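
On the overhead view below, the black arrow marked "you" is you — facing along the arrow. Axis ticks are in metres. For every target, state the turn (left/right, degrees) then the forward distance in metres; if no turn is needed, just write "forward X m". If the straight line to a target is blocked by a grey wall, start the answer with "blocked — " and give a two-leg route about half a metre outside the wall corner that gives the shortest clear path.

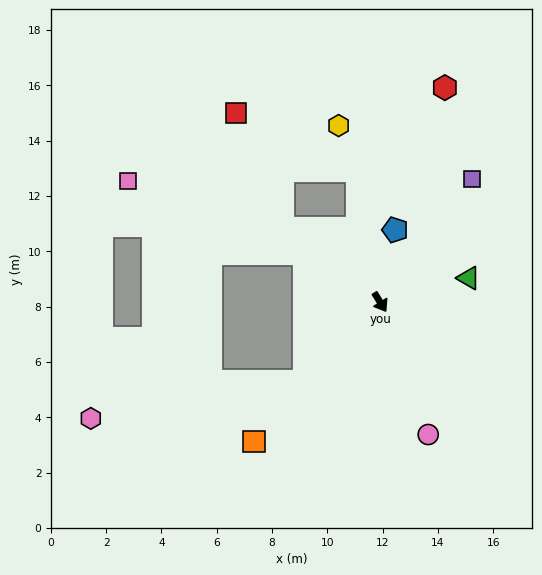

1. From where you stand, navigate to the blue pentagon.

turn left 136°, forward 2.7 m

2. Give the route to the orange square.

turn right 74°, forward 6.8 m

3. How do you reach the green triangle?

turn left 73°, forward 3.3 m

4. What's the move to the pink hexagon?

blocked — turn right 76°, forward 4.0 m, then turn right 36°, forward 7.8 m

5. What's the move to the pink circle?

turn right 12°, forward 5.1 m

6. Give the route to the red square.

blocked — turn right 159°, forward 4.4 m, then turn right 31°, forward 4.5 m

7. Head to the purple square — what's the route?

turn left 111°, forward 5.6 m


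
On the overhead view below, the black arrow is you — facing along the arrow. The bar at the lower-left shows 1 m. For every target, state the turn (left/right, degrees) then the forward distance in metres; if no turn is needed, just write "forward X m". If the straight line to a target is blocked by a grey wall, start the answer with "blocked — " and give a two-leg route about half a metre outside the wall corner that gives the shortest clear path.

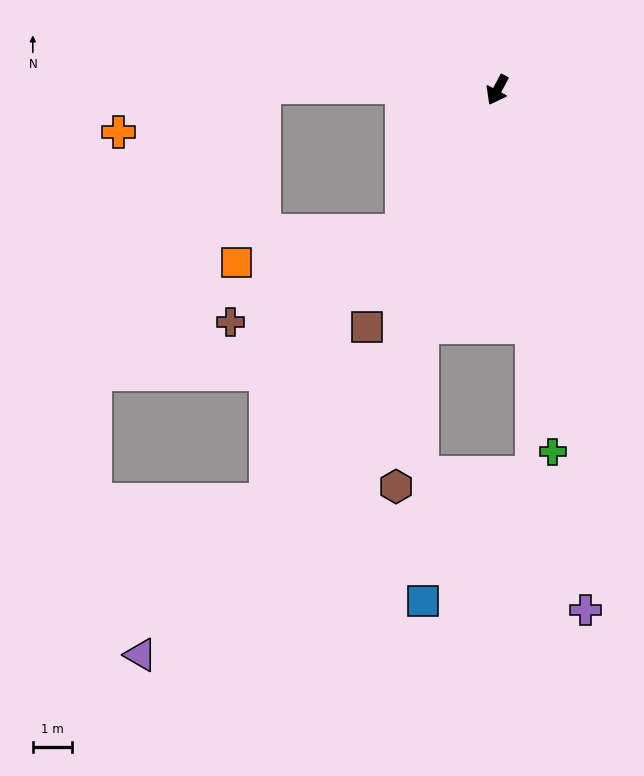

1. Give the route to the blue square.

blocked — turn left 11°, forward 6.4 m, then turn left 17°, forward 7.0 m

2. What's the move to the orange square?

blocked — turn right 6°, forward 4.4 m, then turn right 45°, forward 4.3 m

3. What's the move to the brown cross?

blocked — turn right 6°, forward 4.4 m, then turn right 28°, forward 5.0 m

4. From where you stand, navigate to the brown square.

forward 7.0 m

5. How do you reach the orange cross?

blocked — turn right 62°, forward 6.0 m, then turn left 17°, forward 3.9 m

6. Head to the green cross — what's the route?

turn left 37°, forward 9.4 m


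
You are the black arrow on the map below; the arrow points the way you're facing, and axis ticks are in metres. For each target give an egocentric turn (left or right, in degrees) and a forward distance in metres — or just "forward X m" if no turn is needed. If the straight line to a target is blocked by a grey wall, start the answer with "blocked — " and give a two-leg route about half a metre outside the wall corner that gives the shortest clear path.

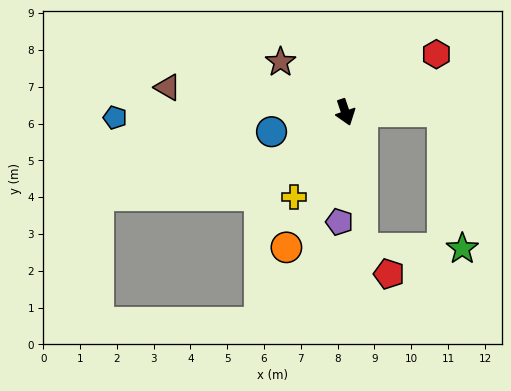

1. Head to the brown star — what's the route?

turn right 146°, forward 2.2 m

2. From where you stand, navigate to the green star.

blocked — turn left 72°, forward 2.6 m, then turn right 82°, forward 3.8 m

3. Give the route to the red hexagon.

turn left 104°, forward 2.9 m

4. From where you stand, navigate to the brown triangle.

turn right 117°, forward 4.9 m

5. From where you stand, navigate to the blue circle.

turn right 94°, forward 2.1 m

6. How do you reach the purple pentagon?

turn right 22°, forward 3.0 m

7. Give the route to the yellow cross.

turn right 50°, forward 2.7 m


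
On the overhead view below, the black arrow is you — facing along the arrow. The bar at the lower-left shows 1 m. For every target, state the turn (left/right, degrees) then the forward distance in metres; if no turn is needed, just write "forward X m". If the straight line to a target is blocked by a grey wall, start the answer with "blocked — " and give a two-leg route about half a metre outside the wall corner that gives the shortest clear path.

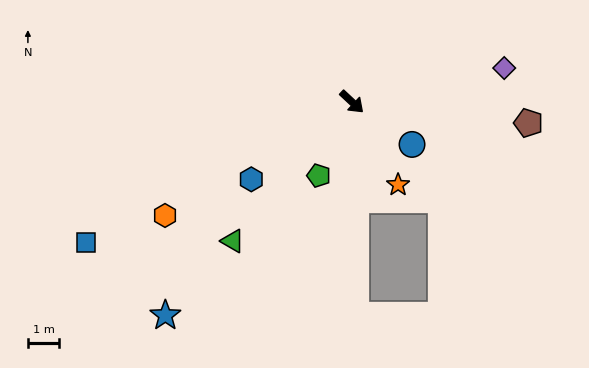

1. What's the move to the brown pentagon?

turn left 36°, forward 5.7 m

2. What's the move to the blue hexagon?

turn right 99°, forward 4.1 m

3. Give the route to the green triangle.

turn right 88°, forward 5.9 m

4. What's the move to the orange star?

turn right 18°, forward 3.0 m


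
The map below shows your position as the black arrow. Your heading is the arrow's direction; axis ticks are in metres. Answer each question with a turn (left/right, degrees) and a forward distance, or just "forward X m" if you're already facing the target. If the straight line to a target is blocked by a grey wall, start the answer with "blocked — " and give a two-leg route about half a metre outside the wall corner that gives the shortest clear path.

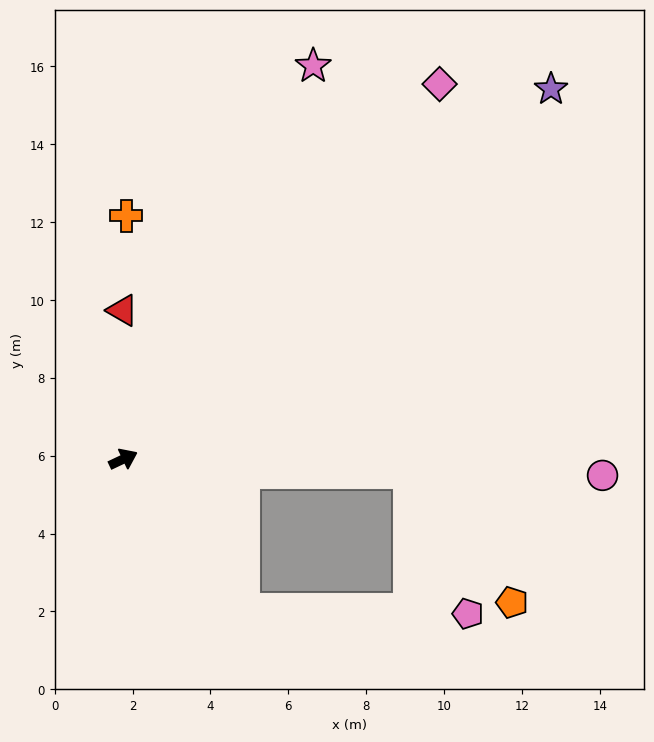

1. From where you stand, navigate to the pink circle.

turn right 27°, forward 12.3 m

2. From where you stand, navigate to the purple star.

turn left 16°, forward 14.5 m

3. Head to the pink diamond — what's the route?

turn left 25°, forward 12.6 m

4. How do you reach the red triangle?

turn left 65°, forward 3.8 m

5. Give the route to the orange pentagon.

blocked — turn right 28°, forward 7.4 m, then turn right 49°, forward 4.2 m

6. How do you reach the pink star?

turn left 39°, forward 11.2 m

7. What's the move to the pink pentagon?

blocked — turn right 77°, forward 4.9 m, then turn left 51°, forward 5.8 m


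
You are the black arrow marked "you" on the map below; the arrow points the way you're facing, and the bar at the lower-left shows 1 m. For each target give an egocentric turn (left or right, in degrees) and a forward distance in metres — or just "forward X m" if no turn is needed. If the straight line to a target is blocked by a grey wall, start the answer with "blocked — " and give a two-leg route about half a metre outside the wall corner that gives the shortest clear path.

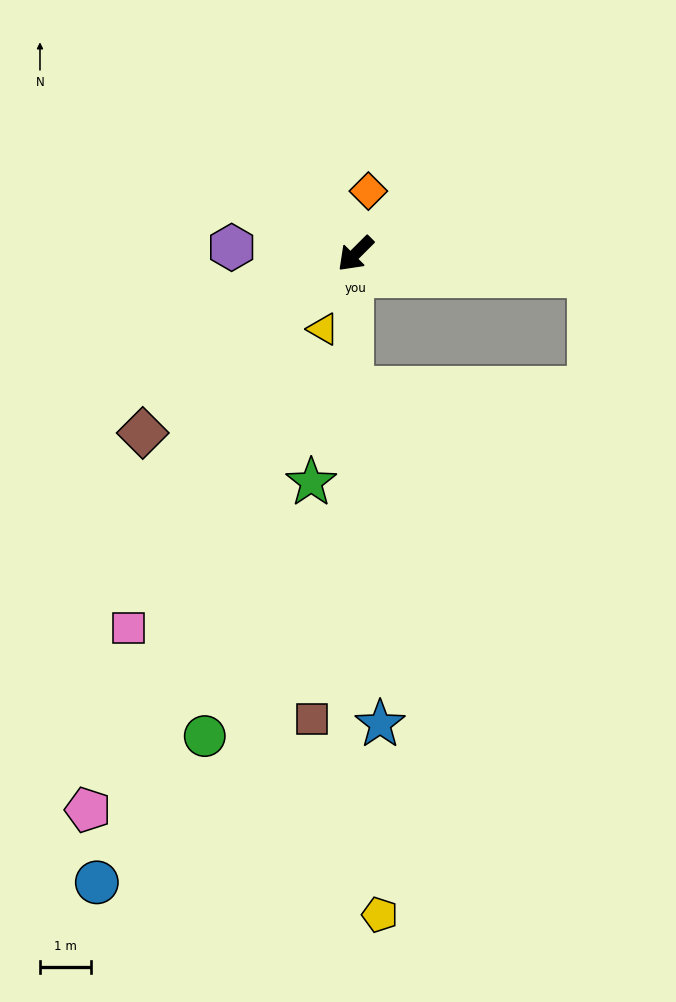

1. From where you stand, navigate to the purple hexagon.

turn right 48°, forward 2.4 m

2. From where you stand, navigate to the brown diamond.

turn right 5°, forward 5.5 m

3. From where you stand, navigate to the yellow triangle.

turn left 22°, forward 1.6 m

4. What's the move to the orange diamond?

turn right 146°, forward 1.3 m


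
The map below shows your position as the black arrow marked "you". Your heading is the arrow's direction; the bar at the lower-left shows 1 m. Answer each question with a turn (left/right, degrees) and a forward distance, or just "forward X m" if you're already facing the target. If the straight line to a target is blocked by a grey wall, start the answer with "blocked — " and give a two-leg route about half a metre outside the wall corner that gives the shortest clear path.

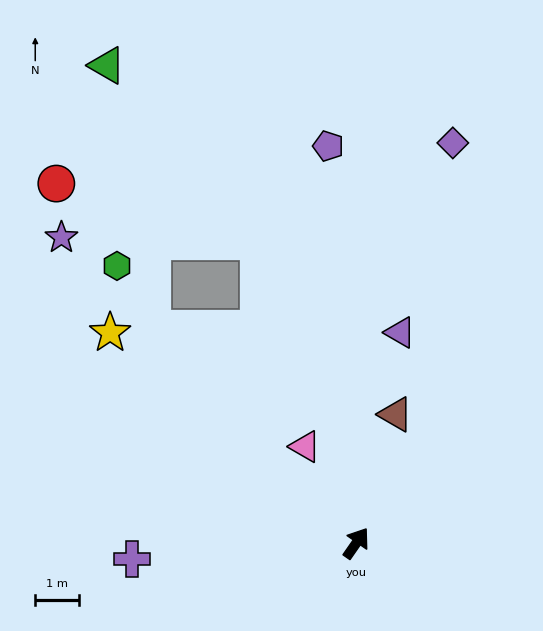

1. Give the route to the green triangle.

blocked — turn left 78°, forward 6.8 m, then turn right 33°, forward 6.2 m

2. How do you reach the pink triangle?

turn left 63°, forward 2.5 m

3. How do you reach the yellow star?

turn left 84°, forward 7.5 m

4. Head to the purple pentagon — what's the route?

turn left 39°, forward 9.2 m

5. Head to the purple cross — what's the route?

turn left 129°, forward 5.2 m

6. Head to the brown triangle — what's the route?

turn left 18°, forward 3.1 m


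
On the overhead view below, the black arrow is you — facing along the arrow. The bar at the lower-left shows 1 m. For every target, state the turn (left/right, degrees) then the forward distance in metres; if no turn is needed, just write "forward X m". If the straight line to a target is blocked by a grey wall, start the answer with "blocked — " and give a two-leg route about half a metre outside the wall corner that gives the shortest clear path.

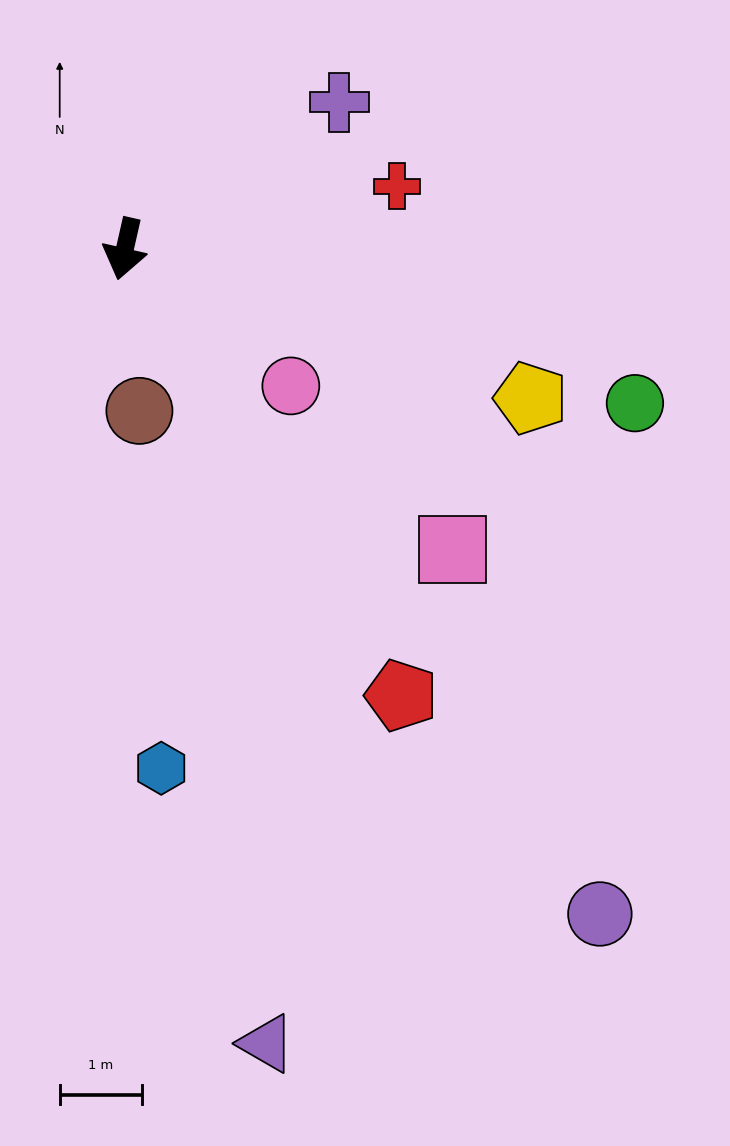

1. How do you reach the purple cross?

turn left 137°, forward 3.2 m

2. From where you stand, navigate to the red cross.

turn left 116°, forward 3.4 m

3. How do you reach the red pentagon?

turn left 45°, forward 6.4 m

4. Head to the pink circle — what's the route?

turn left 63°, forward 2.6 m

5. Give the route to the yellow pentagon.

turn left 83°, forward 5.3 m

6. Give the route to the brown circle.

turn left 18°, forward 2.0 m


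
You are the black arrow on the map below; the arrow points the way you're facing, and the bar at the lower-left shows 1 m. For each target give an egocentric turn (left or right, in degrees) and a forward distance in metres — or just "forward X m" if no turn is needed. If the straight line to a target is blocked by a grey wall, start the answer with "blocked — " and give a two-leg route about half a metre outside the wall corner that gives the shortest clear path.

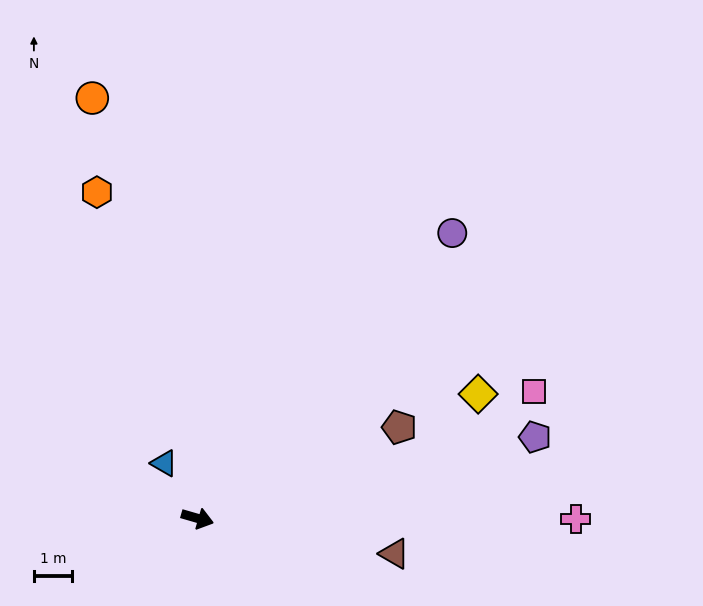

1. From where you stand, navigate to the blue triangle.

turn left 137°, forward 1.7 m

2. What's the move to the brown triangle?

turn left 6°, forward 5.2 m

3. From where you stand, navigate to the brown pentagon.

turn left 40°, forward 5.8 m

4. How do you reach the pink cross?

turn left 16°, forward 9.9 m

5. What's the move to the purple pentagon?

turn left 30°, forward 9.1 m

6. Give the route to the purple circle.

turn left 64°, forward 10.0 m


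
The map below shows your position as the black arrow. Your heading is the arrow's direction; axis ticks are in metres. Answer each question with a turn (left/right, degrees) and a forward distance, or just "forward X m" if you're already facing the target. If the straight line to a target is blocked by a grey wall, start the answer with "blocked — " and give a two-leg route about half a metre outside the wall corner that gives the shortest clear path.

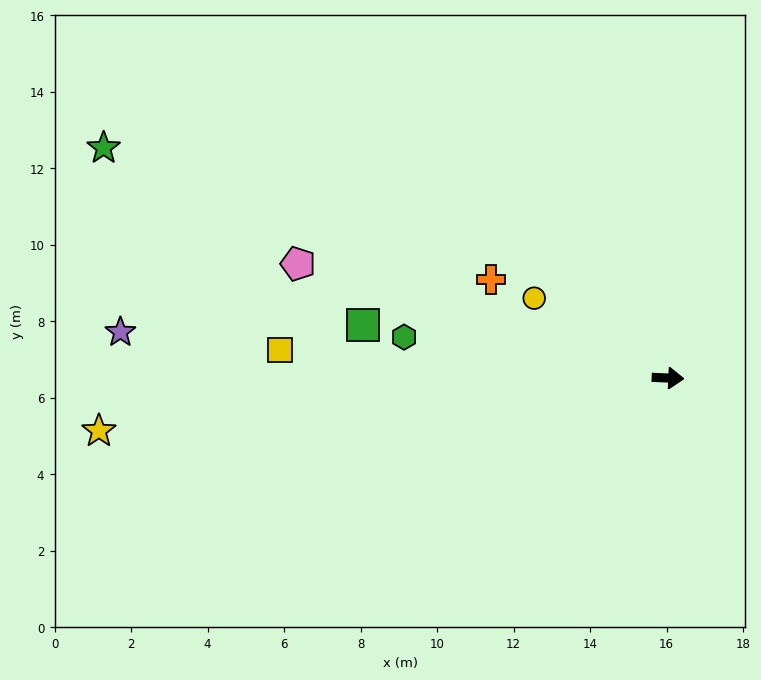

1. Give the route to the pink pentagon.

turn left 165°, forward 10.1 m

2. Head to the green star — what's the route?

turn left 160°, forward 15.9 m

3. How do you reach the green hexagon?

turn left 174°, forward 7.0 m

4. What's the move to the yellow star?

turn right 172°, forward 14.9 m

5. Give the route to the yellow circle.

turn left 152°, forward 4.1 m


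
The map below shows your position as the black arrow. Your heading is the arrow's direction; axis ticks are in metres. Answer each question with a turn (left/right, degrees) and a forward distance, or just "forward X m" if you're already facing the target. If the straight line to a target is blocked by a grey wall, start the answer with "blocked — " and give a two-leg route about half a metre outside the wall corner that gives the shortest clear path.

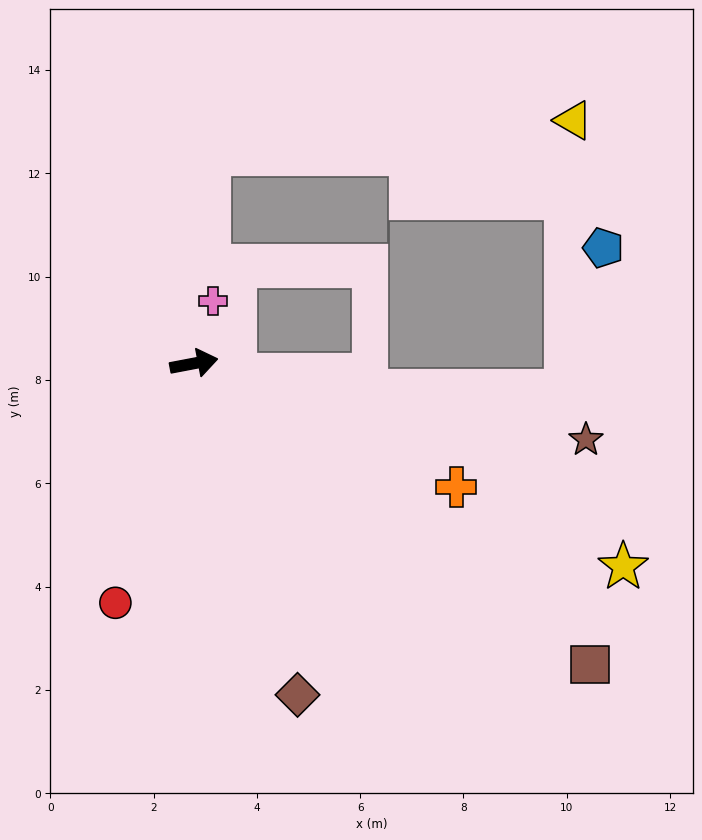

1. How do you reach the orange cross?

turn right 36°, forward 5.6 m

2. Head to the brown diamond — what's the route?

turn right 83°, forward 6.7 m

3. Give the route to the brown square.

turn right 48°, forward 9.6 m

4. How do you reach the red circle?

turn right 119°, forward 4.9 m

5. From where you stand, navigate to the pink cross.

turn left 62°, forward 1.3 m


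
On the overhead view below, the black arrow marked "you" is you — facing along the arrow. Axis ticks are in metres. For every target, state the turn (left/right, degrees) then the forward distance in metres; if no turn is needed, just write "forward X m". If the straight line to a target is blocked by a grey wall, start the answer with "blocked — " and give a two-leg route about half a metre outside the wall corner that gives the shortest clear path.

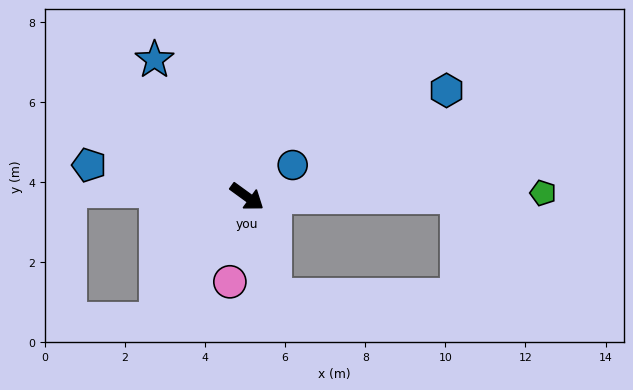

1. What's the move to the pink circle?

turn right 65°, forward 2.2 m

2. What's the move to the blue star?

turn left 160°, forward 4.1 m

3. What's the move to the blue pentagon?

turn right 155°, forward 4.0 m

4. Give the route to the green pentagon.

turn left 37°, forward 7.4 m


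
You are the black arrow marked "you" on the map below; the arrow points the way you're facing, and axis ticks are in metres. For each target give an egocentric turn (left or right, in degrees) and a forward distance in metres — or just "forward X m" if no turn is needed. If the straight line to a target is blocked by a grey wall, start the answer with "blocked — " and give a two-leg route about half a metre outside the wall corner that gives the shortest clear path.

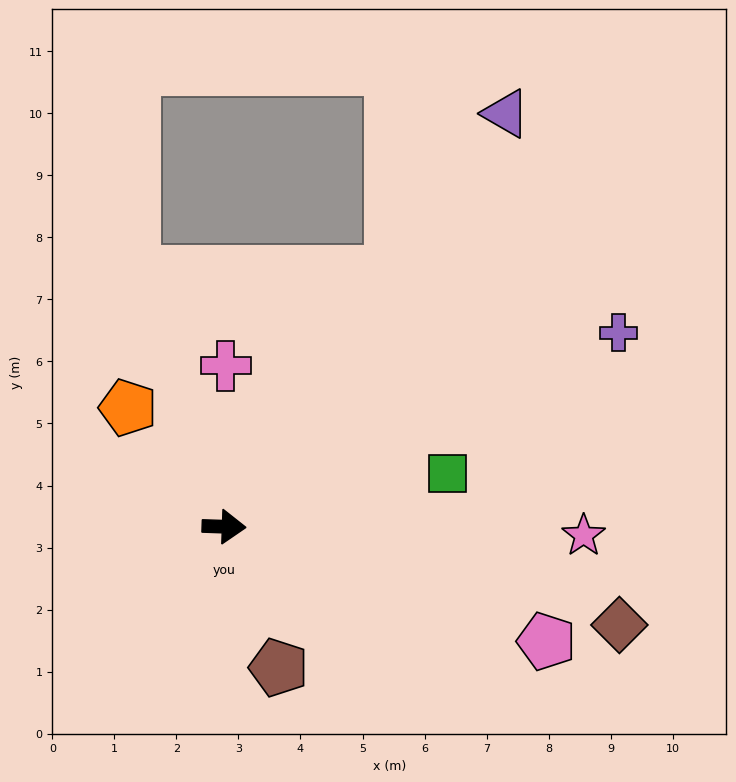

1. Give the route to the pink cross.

turn left 91°, forward 2.6 m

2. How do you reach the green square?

turn left 15°, forward 3.7 m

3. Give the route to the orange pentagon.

turn left 131°, forward 2.5 m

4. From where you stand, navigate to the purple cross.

turn left 28°, forward 7.1 m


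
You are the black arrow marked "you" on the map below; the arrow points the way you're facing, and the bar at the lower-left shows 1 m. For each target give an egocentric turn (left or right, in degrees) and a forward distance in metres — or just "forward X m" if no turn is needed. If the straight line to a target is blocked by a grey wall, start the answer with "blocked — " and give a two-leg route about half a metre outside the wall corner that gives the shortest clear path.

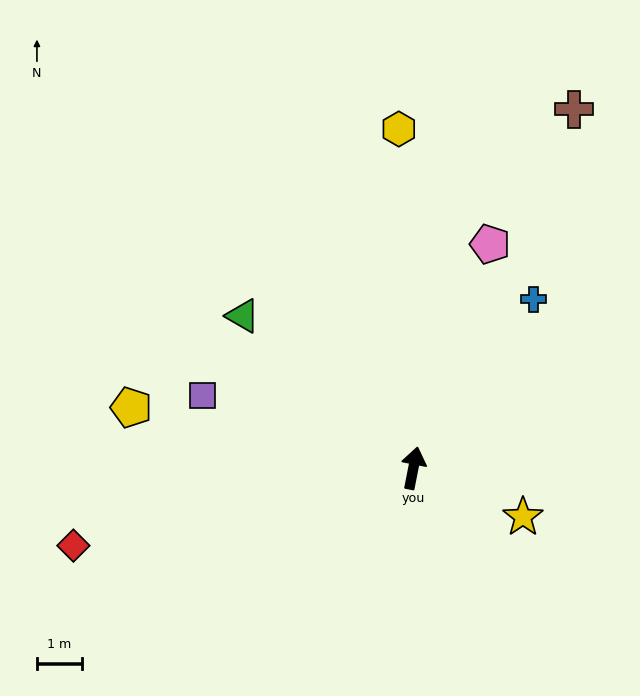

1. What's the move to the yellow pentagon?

turn left 89°, forward 6.5 m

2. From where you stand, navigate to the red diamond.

turn left 114°, forward 7.8 m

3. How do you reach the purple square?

turn left 82°, forward 5.0 m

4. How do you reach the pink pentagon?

turn right 8°, forward 5.3 m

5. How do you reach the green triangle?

turn left 59°, forward 5.1 m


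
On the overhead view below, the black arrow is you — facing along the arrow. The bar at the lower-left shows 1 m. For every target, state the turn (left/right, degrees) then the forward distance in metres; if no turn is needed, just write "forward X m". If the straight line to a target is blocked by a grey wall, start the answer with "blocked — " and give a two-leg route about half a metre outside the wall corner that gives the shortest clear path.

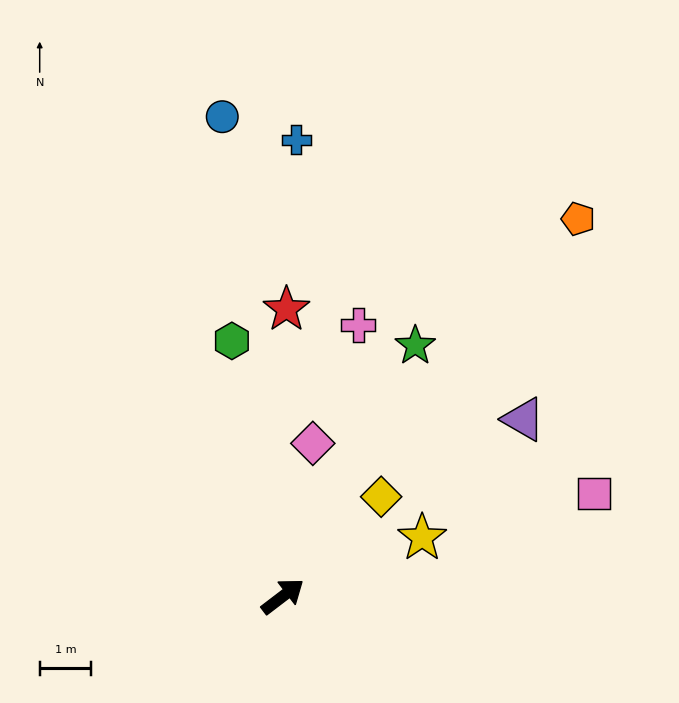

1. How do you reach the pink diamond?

turn left 42°, forward 3.0 m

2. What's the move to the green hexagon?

turn left 64°, forward 5.1 m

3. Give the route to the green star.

turn left 25°, forward 5.5 m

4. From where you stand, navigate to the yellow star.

turn right 15°, forward 3.0 m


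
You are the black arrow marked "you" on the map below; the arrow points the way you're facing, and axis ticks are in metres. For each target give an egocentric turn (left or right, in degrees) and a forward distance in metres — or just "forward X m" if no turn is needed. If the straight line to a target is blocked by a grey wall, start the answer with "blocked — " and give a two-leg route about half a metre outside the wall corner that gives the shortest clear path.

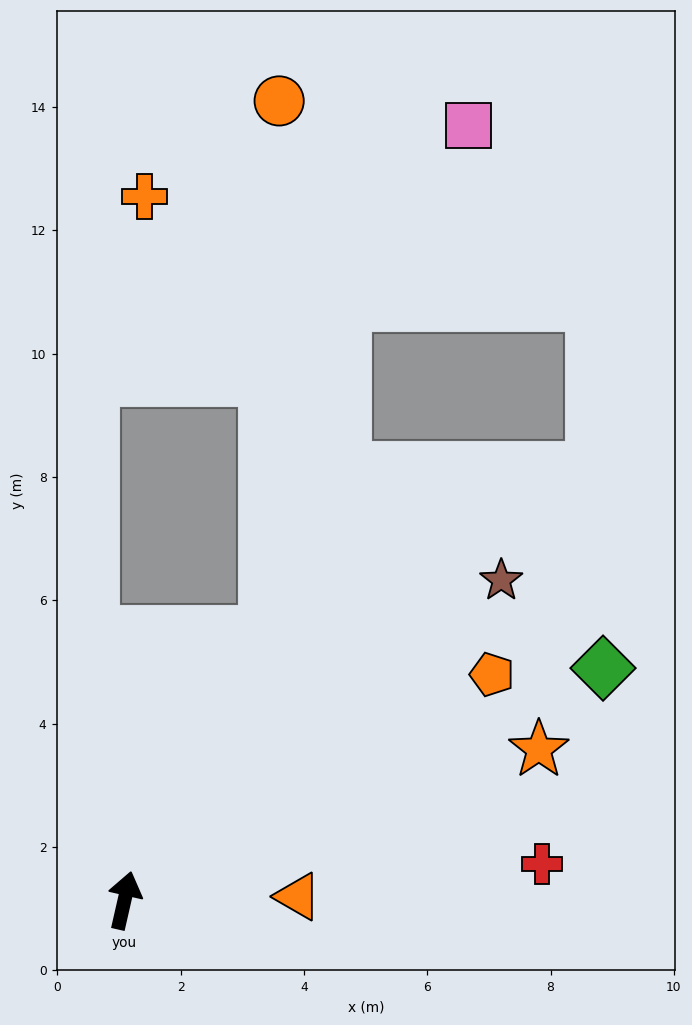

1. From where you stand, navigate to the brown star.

turn right 37°, forward 8.0 m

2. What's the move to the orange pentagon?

turn right 46°, forward 7.0 m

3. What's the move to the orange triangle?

turn right 76°, forward 2.8 m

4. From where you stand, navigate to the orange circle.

blocked — turn right 15°, forward 4.9 m, then turn left 26°, forward 8.6 m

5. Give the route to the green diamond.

turn right 51°, forward 8.6 m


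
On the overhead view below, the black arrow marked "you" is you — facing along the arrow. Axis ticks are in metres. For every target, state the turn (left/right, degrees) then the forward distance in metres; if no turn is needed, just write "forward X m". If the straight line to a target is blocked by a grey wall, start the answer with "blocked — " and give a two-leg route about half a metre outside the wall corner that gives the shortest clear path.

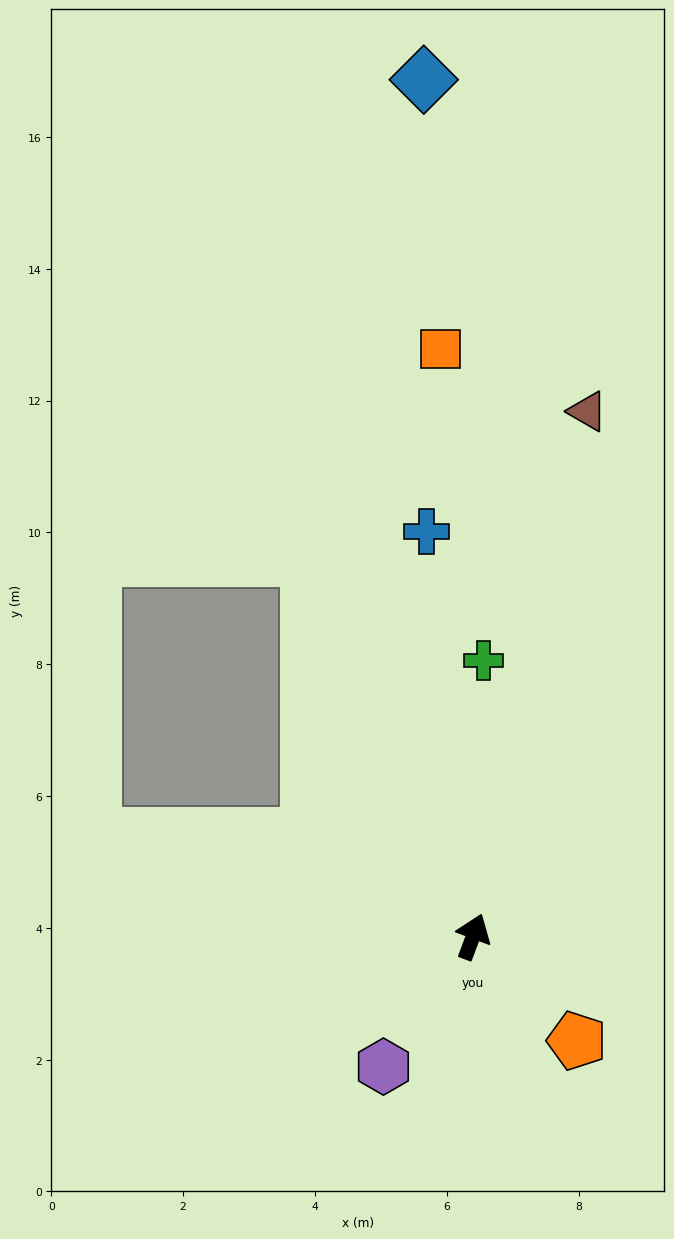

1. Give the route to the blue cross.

turn left 27°, forward 6.2 m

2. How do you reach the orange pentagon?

turn right 115°, forward 2.2 m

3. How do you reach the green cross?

turn left 18°, forward 4.2 m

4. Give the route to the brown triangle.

turn left 8°, forward 8.2 m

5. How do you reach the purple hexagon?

turn left 166°, forward 2.4 m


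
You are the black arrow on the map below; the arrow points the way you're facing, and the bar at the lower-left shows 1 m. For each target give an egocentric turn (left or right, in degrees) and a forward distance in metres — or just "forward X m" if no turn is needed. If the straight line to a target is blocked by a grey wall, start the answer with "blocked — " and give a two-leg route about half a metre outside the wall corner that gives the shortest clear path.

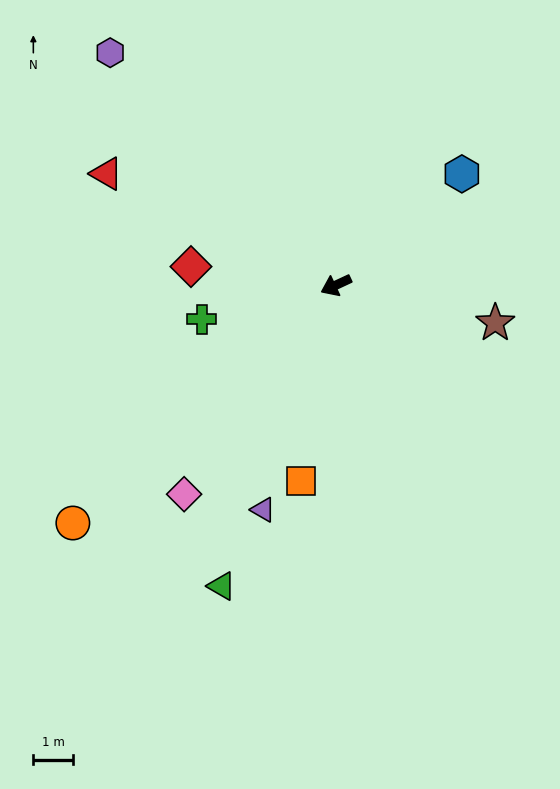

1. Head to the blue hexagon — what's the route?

turn right 164°, forward 4.2 m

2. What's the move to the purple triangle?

turn left 47°, forward 6.0 m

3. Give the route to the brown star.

turn left 142°, forward 4.1 m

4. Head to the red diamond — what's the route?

turn right 32°, forward 3.7 m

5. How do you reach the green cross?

turn right 11°, forward 3.5 m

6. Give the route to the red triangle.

turn right 51°, forward 6.4 m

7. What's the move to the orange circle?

turn left 17°, forward 8.9 m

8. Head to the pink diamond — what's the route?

turn left 29°, forward 6.5 m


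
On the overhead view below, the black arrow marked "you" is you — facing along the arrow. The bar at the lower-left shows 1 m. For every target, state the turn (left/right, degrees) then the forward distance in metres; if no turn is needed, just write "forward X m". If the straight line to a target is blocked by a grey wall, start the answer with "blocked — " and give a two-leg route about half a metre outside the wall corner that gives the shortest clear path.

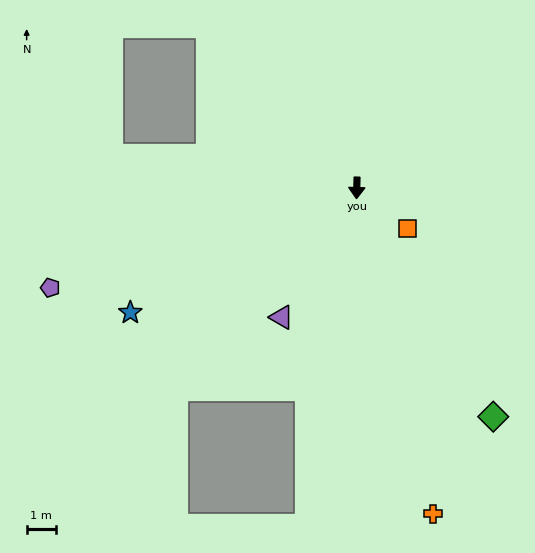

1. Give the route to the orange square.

turn left 53°, forward 2.2 m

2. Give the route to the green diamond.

turn left 32°, forward 9.1 m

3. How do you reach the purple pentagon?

turn right 71°, forward 11.0 m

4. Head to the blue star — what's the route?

turn right 60°, forward 8.8 m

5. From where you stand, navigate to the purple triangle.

turn right 29°, forward 5.1 m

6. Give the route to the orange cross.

turn left 15°, forward 11.4 m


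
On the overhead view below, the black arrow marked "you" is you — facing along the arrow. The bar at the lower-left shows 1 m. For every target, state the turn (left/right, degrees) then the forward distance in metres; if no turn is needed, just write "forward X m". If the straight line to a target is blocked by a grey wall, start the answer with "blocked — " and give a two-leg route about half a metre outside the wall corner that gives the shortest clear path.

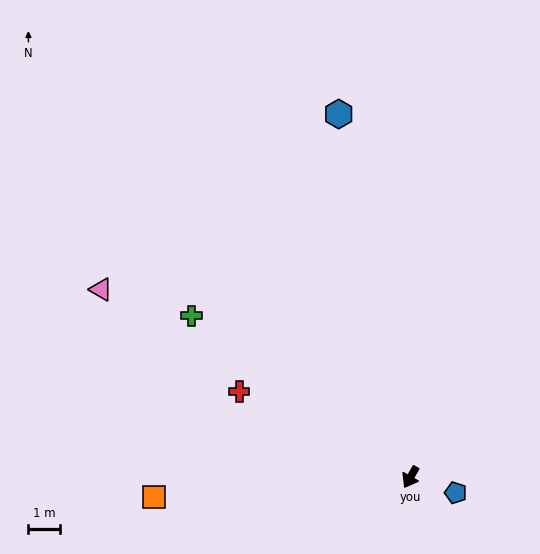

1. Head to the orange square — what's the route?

turn right 56°, forward 8.1 m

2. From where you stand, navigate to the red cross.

turn right 87°, forward 6.0 m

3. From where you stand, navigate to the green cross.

turn right 97°, forward 8.6 m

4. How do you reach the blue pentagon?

turn left 101°, forward 1.5 m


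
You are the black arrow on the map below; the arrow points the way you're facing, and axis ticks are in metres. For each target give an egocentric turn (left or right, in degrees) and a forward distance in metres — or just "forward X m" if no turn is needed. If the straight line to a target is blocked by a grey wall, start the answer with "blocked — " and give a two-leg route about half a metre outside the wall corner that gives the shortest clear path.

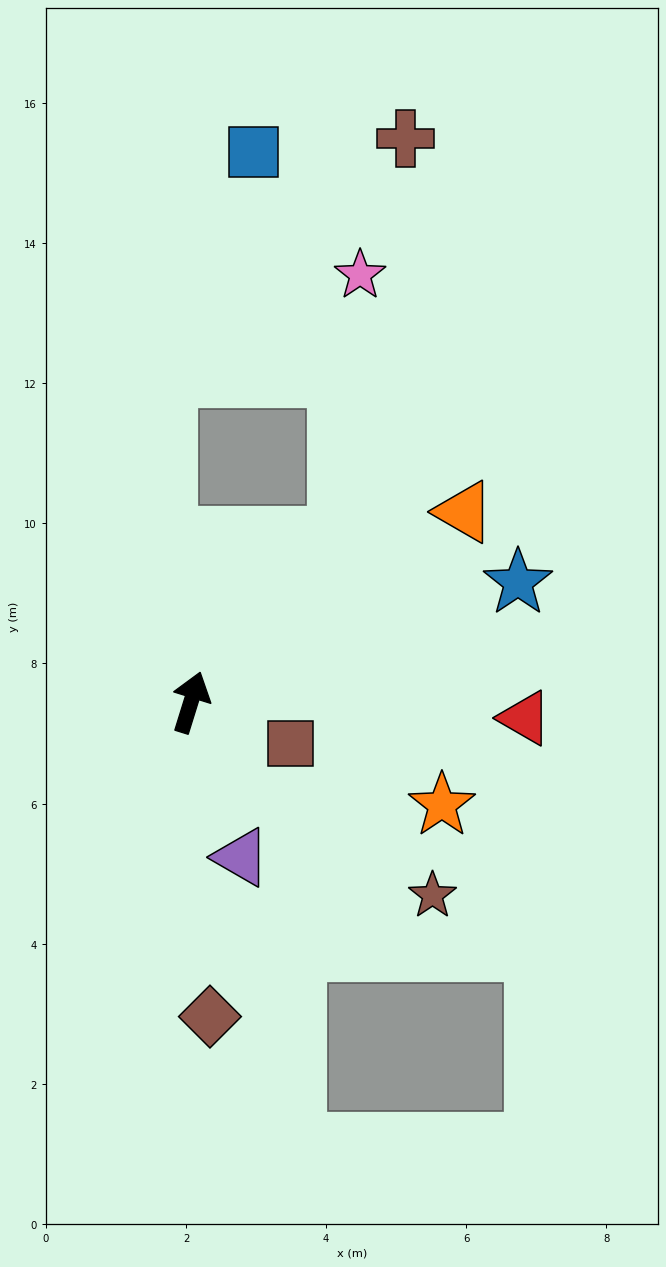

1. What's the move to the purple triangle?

turn right 145°, forward 2.3 m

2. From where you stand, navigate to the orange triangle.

turn right 38°, forward 4.8 m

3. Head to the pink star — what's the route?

blocked — turn right 24°, forward 3.2 m, then turn left 36°, forward 3.7 m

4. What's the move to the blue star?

turn right 53°, forward 5.0 m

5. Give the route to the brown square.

turn right 95°, forward 1.5 m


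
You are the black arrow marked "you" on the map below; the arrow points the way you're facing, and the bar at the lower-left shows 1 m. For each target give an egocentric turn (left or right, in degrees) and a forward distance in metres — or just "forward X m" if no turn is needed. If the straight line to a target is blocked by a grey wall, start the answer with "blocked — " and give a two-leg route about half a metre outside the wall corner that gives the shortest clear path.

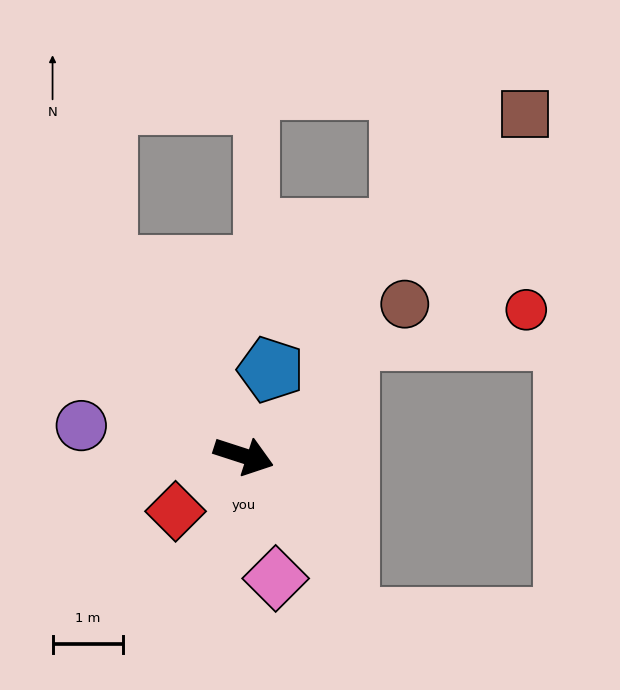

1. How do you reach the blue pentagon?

turn left 90°, forward 1.3 m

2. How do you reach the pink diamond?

turn right 57°, forward 1.8 m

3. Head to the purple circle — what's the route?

turn right 173°, forward 2.4 m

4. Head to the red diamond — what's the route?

turn right 123°, forward 1.3 m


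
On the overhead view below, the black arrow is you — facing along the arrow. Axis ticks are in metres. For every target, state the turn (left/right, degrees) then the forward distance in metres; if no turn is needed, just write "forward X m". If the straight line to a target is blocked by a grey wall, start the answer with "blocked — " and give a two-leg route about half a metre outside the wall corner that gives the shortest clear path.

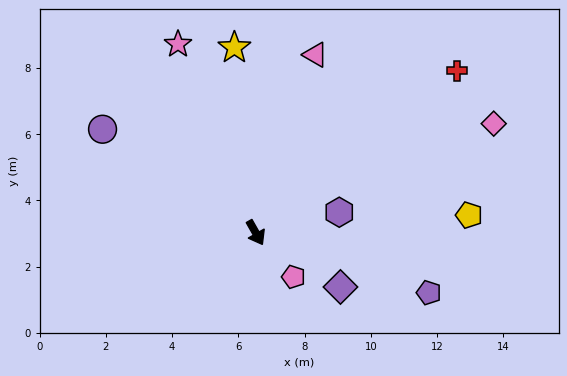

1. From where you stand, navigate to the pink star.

turn left 173°, forward 6.2 m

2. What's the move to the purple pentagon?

turn left 41°, forward 5.5 m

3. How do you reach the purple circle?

turn right 154°, forward 5.6 m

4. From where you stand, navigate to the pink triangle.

turn left 132°, forward 5.7 m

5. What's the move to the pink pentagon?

turn left 11°, forward 1.8 m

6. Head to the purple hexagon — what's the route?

turn left 74°, forward 2.6 m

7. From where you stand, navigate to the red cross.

turn left 99°, forward 7.8 m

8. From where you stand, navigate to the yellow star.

turn left 157°, forward 5.6 m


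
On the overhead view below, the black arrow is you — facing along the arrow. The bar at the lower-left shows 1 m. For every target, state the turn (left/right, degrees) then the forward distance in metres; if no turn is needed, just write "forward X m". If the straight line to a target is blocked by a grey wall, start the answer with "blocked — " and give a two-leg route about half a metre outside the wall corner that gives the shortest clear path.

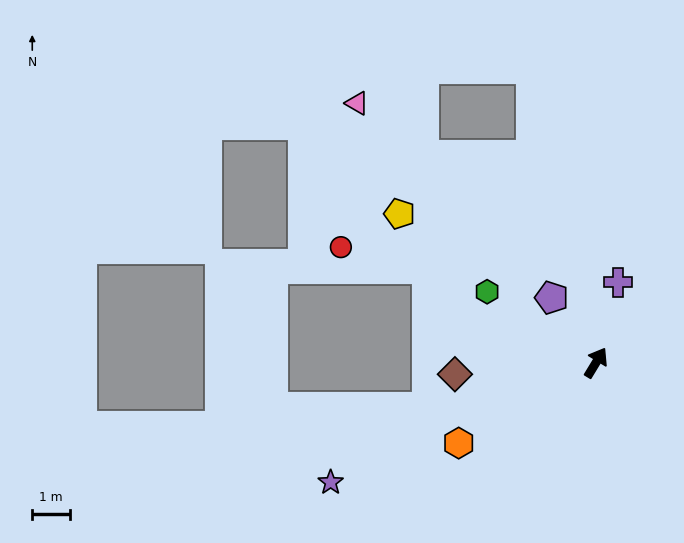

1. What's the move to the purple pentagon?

turn left 66°, forward 2.1 m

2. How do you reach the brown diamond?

turn left 126°, forward 3.8 m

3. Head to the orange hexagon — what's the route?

turn left 152°, forward 4.3 m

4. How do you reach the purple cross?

turn left 16°, forward 2.2 m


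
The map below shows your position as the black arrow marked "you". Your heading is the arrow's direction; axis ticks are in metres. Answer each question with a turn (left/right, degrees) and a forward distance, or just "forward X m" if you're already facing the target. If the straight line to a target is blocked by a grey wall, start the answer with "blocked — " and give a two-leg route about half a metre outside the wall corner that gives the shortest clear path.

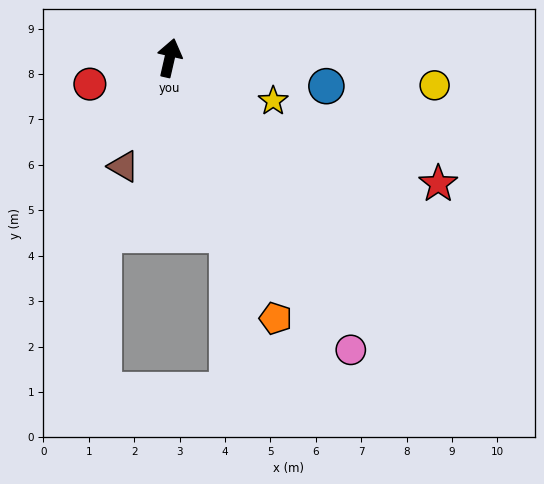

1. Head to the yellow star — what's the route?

turn right 100°, forward 2.5 m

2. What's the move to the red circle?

turn left 121°, forward 1.8 m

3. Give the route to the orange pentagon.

turn right 145°, forward 6.2 m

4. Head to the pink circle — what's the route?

turn right 135°, forward 7.6 m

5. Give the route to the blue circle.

turn right 87°, forward 3.5 m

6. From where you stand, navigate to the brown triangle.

turn left 170°, forward 2.6 m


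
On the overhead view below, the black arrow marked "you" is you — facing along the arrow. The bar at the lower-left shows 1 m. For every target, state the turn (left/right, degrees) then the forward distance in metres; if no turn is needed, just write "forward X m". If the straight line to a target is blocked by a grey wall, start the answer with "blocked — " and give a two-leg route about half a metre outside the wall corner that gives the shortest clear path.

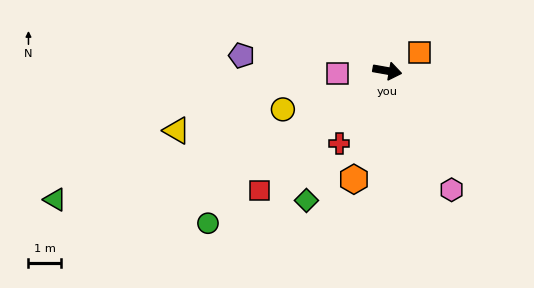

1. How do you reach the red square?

turn right 127°, forward 5.4 m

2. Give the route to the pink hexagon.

turn right 52°, forward 4.2 m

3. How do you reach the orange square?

turn left 40°, forward 1.2 m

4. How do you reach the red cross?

turn right 113°, forward 2.7 m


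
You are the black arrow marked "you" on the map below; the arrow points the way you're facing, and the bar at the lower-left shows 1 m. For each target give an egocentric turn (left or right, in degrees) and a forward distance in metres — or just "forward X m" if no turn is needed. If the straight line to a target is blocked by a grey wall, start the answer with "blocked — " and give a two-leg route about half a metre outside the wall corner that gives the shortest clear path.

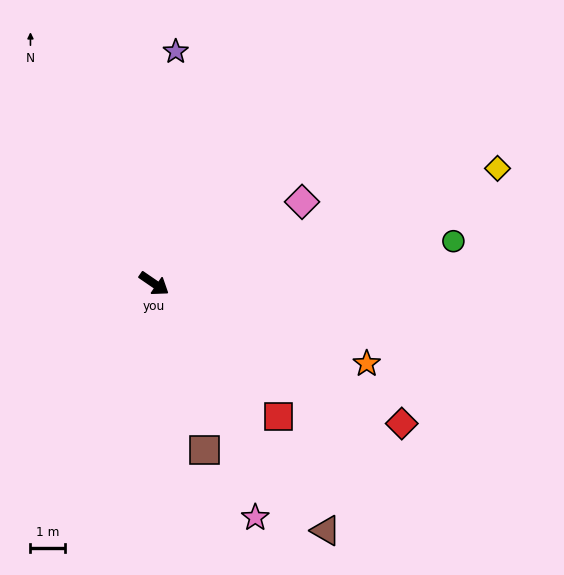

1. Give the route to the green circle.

turn left 42°, forward 8.7 m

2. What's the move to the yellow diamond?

turn left 53°, forward 10.5 m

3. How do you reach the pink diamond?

turn left 63°, forward 4.9 m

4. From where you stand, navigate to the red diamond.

turn left 5°, forward 8.2 m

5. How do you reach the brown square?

turn right 39°, forward 5.0 m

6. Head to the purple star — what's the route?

turn left 119°, forward 6.7 m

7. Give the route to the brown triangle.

turn right 21°, forward 8.7 m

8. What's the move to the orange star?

turn left 14°, forward 6.6 m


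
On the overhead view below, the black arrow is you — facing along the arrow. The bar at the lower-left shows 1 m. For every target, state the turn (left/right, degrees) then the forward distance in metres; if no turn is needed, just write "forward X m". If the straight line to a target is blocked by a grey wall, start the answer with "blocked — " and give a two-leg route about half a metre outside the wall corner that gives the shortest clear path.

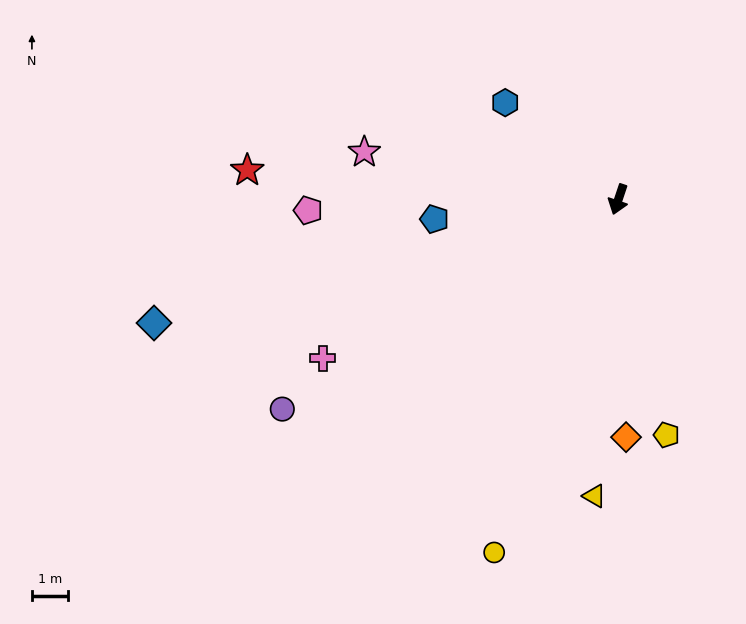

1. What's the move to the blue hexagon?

turn right 112°, forward 4.1 m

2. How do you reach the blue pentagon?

turn right 65°, forward 5.1 m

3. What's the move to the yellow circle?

forward 10.3 m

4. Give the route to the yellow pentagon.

turn left 30°, forward 6.6 m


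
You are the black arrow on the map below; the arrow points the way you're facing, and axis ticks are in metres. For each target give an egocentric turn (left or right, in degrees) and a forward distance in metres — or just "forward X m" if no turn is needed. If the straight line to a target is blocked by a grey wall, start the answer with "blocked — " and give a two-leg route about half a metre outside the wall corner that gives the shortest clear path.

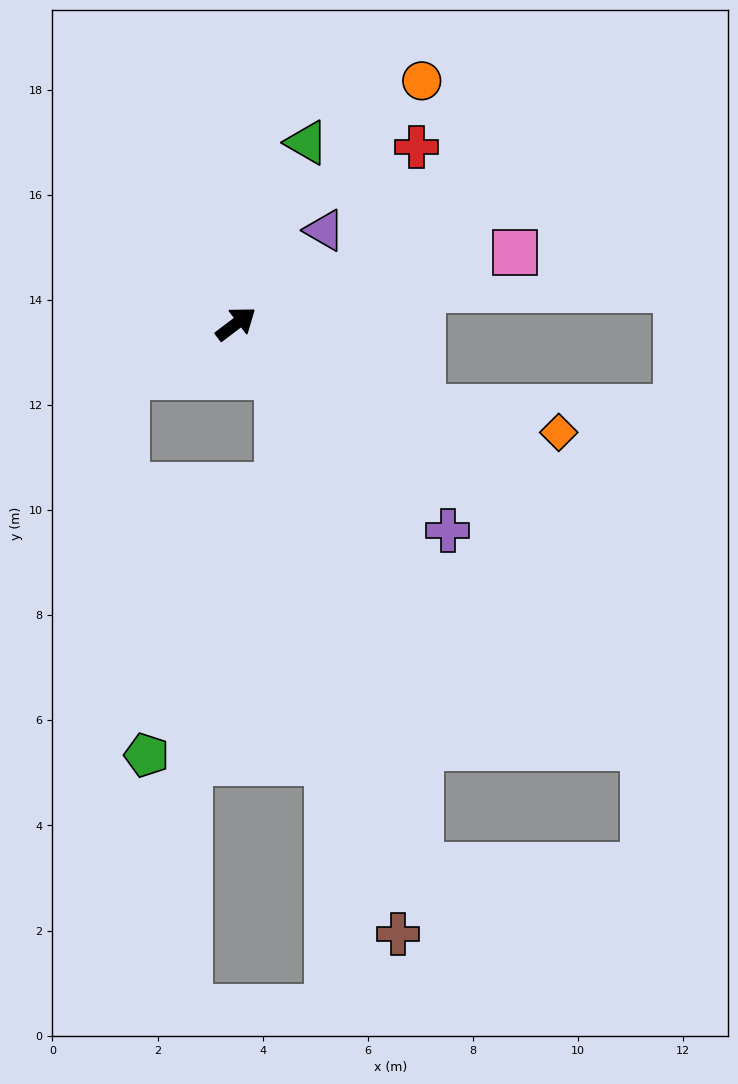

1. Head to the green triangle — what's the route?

turn left 31°, forward 3.7 m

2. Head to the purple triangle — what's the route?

turn left 9°, forward 2.4 m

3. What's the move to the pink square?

turn right 23°, forward 5.5 m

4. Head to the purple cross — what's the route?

turn right 81°, forward 5.6 m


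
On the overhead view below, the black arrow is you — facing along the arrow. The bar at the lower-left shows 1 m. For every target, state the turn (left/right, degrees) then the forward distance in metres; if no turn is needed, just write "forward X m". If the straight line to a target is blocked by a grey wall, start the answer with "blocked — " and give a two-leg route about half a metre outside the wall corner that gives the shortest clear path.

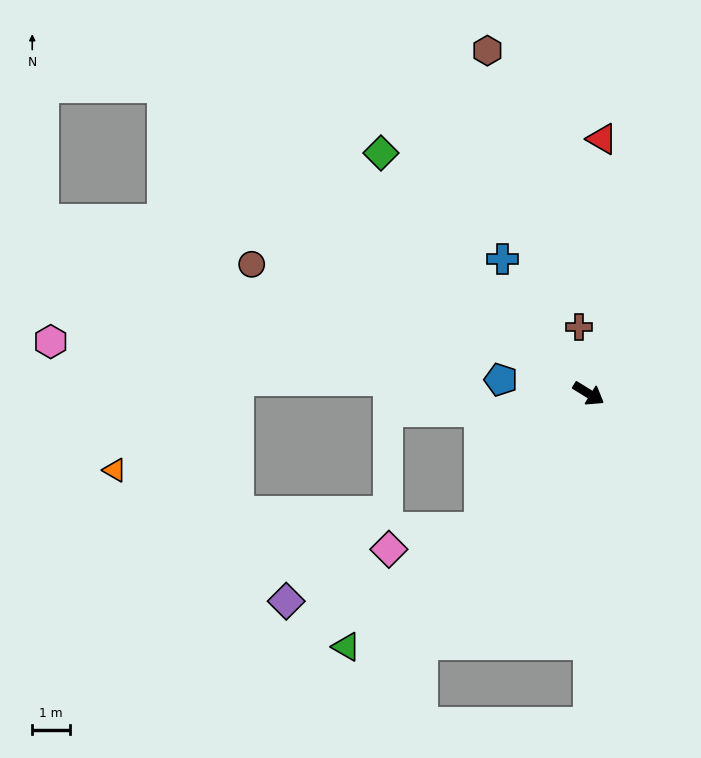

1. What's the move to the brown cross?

turn left 130°, forward 1.8 m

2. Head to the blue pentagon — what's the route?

turn right 157°, forward 2.4 m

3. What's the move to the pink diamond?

blocked — turn right 97°, forward 4.6 m, then turn right 38°, forward 2.5 m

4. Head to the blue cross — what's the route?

turn left 154°, forward 4.3 m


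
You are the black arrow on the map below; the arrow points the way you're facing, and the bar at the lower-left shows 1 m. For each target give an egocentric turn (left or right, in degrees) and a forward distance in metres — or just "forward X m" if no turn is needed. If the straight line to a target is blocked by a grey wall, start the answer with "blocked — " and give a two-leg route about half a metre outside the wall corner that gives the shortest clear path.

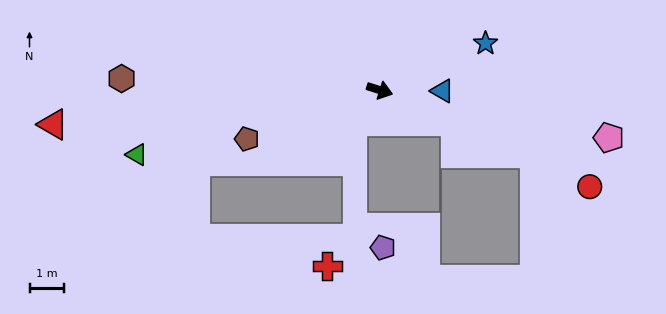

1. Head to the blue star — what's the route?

turn left 41°, forward 3.4 m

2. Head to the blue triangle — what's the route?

turn left 17°, forward 1.8 m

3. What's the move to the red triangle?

turn right 156°, forward 9.6 m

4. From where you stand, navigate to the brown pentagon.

turn right 142°, forward 4.1 m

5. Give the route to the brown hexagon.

turn right 165°, forward 7.5 m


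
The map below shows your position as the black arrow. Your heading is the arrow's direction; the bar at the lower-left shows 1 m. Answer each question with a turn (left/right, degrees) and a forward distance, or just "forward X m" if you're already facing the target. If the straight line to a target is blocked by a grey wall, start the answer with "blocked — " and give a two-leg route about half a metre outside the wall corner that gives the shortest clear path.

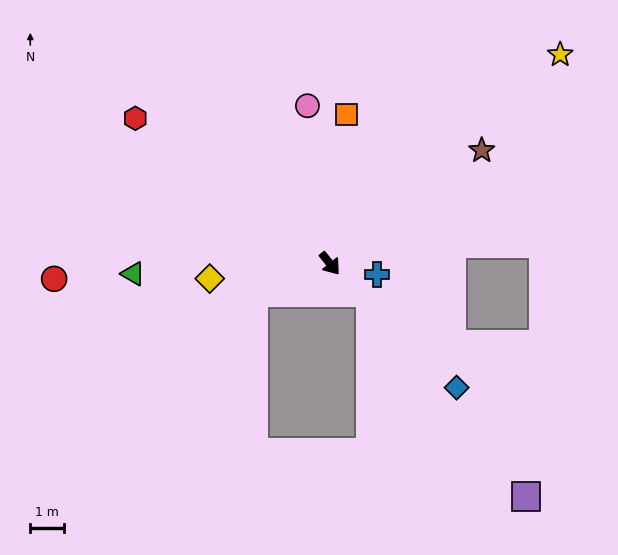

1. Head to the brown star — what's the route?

turn left 88°, forward 5.6 m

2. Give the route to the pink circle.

turn left 149°, forward 4.7 m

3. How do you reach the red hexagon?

turn right 166°, forward 7.1 m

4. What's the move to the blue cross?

turn left 38°, forward 1.4 m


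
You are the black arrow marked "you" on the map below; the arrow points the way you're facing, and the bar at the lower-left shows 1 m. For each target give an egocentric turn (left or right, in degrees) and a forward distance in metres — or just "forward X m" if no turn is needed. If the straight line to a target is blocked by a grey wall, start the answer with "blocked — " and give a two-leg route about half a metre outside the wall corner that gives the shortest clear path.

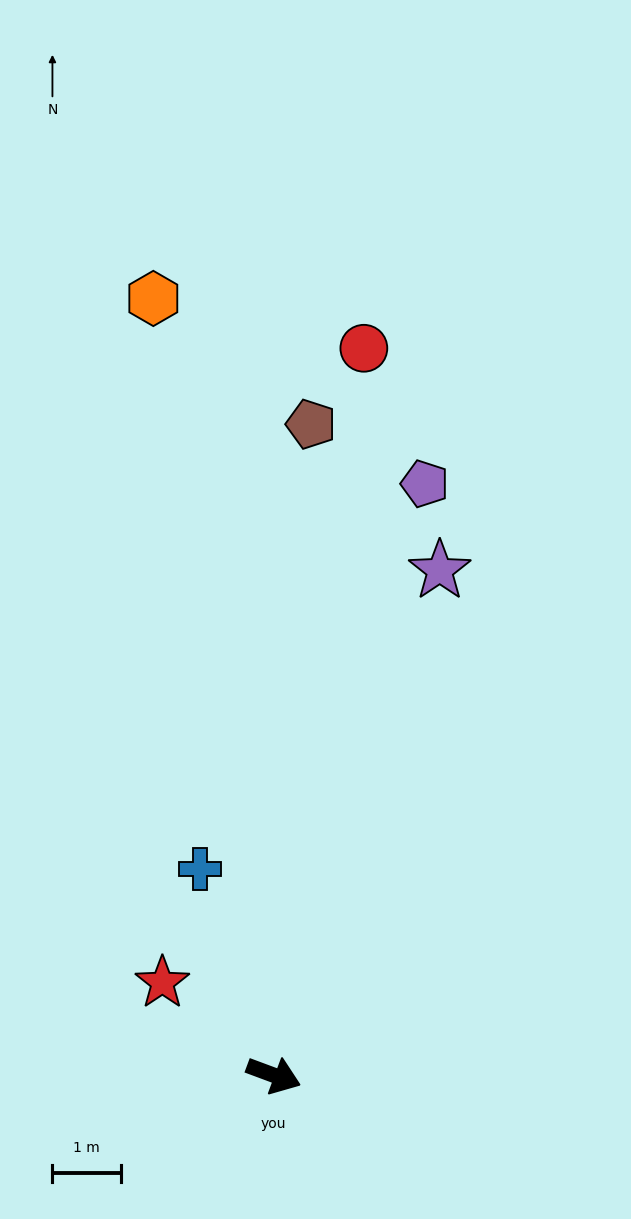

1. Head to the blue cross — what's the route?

turn left 130°, forward 3.2 m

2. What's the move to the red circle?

turn left 103°, forward 10.6 m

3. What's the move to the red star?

turn left 161°, forward 2.1 m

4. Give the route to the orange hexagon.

turn left 119°, forward 11.4 m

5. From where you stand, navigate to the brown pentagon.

turn left 107°, forward 9.5 m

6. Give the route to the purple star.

turn left 92°, forward 7.7 m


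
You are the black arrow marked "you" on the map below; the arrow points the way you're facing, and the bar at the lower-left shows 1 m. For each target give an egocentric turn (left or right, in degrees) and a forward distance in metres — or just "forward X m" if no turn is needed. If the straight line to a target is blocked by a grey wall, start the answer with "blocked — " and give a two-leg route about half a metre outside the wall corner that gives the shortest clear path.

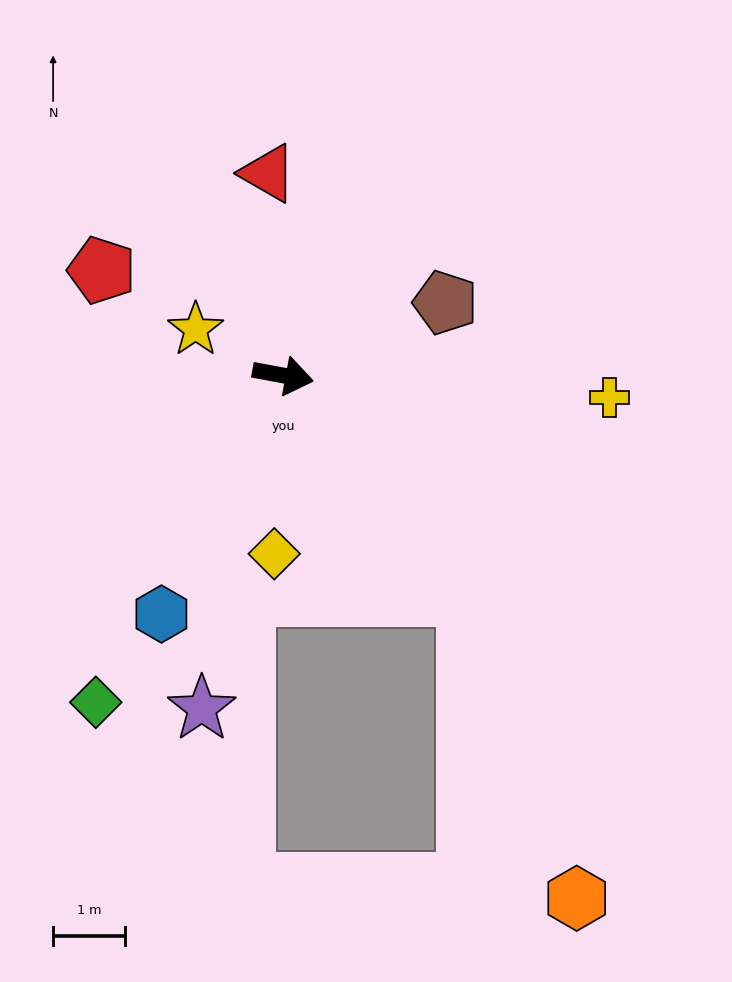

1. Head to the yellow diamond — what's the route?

turn right 82°, forward 2.5 m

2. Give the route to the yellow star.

turn left 163°, forward 1.4 m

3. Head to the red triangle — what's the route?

turn left 105°, forward 2.8 m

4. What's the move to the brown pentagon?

turn left 35°, forward 2.5 m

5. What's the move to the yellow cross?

turn left 7°, forward 4.6 m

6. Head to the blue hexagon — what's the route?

turn right 106°, forward 3.7 m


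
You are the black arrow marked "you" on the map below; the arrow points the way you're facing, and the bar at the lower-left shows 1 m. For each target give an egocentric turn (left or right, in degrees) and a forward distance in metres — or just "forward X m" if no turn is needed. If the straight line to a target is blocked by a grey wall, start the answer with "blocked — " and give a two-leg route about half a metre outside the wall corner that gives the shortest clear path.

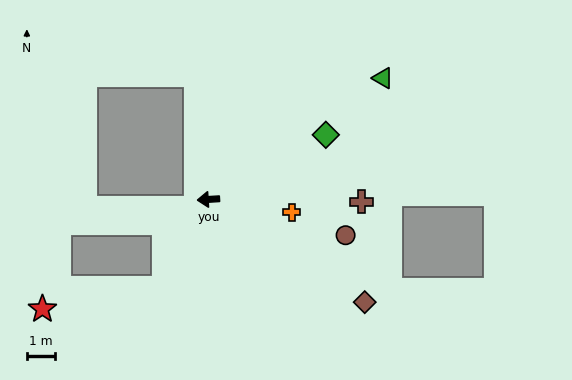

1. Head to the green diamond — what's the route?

turn right 155°, forward 4.7 m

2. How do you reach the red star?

blocked — turn left 60°, forward 3.5 m, then turn right 54°, forward 4.3 m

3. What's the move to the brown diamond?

turn left 143°, forward 6.6 m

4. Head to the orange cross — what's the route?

turn left 168°, forward 3.0 m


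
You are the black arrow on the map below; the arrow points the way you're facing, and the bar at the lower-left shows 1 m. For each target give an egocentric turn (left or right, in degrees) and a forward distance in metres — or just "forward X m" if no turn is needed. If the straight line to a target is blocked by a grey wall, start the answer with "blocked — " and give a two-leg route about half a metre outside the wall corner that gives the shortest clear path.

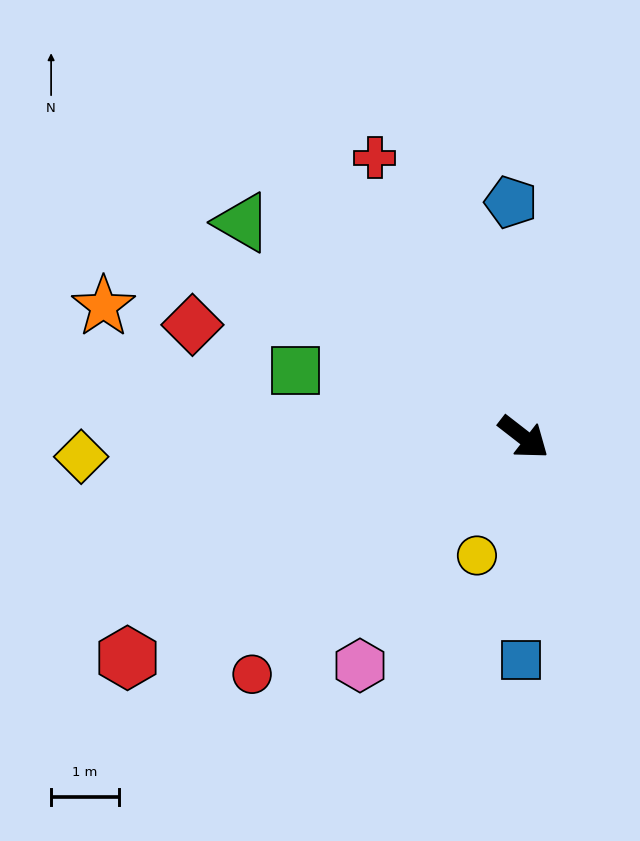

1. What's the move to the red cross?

turn left 156°, forward 4.7 m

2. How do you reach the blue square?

turn right 53°, forward 3.3 m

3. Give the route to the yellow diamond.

turn right 140°, forward 6.5 m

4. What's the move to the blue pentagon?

turn left 131°, forward 3.5 m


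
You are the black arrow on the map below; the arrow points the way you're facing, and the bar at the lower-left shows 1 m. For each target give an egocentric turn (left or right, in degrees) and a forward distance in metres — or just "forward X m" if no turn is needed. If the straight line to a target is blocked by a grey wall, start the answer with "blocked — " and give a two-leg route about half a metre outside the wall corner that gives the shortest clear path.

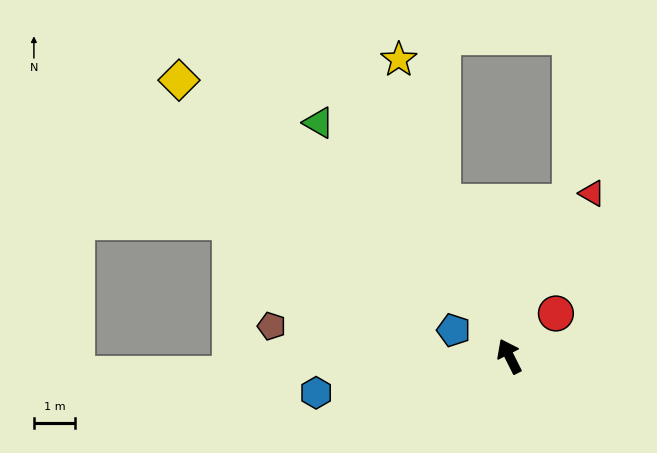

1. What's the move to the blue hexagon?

turn left 74°, forward 4.7 m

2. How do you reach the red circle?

turn right 74°, forward 1.5 m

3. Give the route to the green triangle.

turn left 13°, forward 7.3 m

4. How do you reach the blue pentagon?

turn left 38°, forward 1.5 m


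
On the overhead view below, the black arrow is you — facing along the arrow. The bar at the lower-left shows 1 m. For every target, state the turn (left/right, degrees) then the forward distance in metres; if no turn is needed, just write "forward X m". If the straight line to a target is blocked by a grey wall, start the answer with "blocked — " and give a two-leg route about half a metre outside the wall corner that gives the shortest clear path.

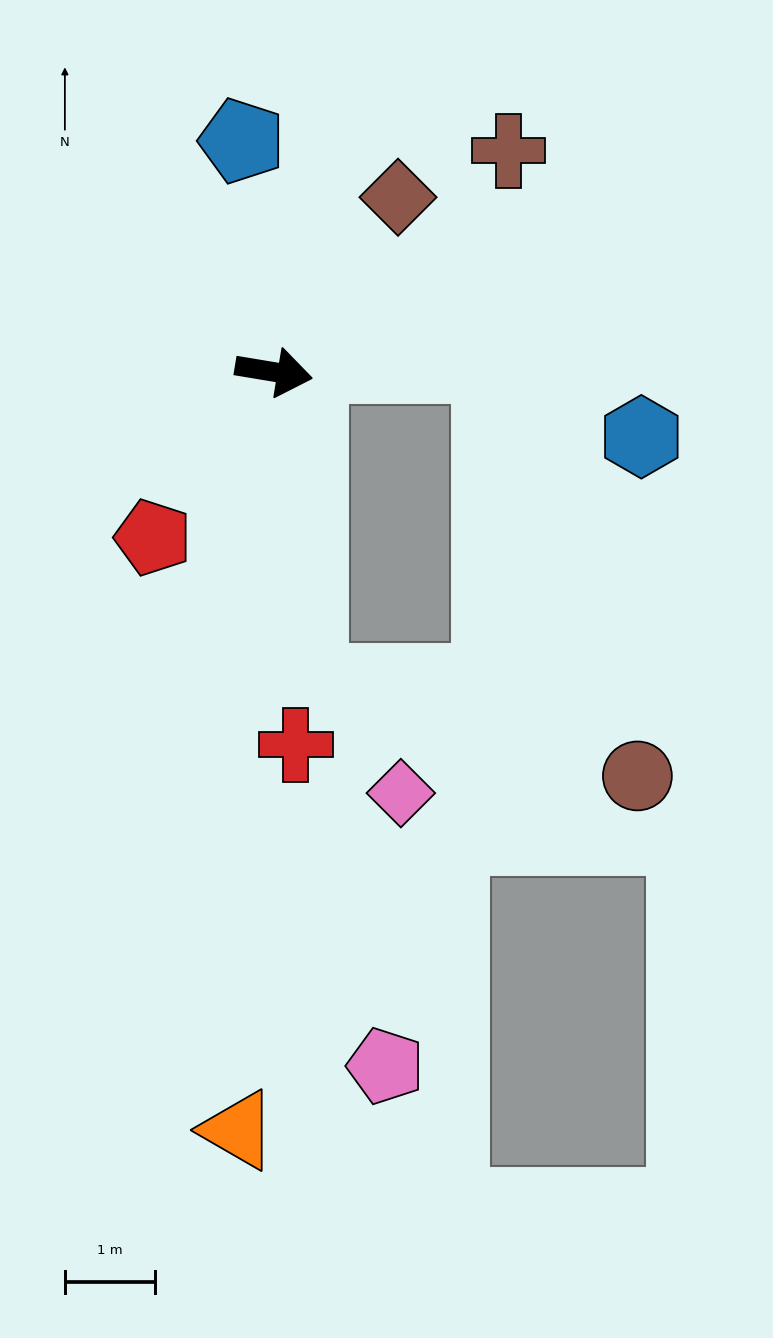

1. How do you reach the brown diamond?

turn left 64°, forward 2.4 m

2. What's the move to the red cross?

turn right 77°, forward 4.1 m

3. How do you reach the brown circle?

blocked — turn right 74°, forward 3.5 m, then turn left 68°, forward 3.8 m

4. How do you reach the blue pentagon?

turn left 107°, forward 2.6 m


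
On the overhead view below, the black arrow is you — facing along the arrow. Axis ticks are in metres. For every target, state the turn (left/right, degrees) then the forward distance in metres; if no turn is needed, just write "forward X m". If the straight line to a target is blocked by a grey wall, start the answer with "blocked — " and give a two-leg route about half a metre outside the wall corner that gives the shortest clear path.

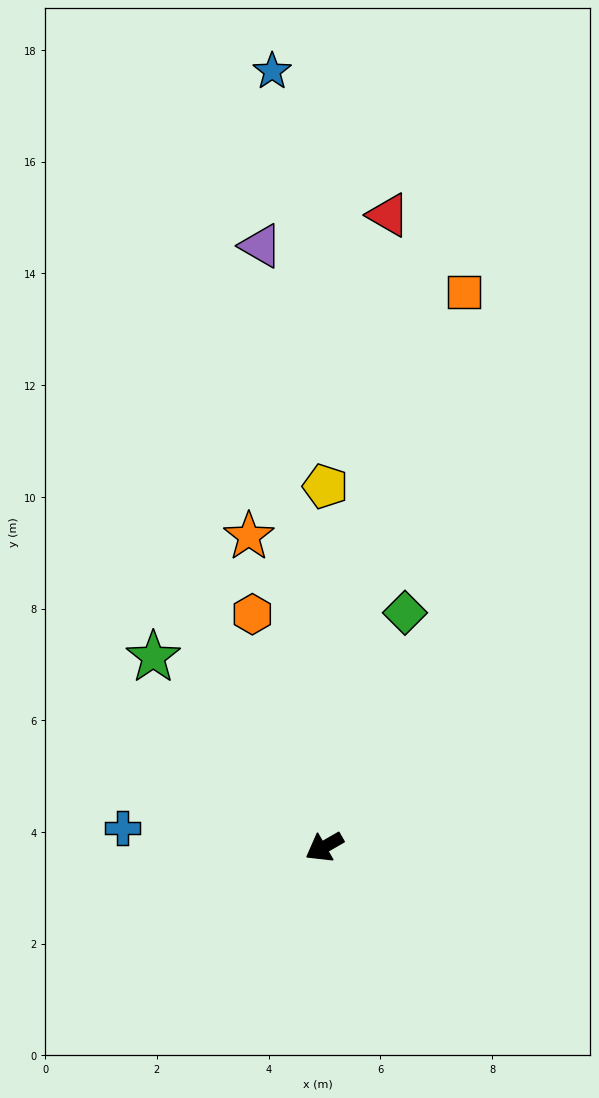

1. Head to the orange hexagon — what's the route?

turn right 103°, forward 4.4 m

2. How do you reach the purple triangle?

turn right 114°, forward 10.8 m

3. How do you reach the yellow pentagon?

turn right 120°, forward 6.5 m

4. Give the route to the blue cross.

turn right 35°, forward 3.6 m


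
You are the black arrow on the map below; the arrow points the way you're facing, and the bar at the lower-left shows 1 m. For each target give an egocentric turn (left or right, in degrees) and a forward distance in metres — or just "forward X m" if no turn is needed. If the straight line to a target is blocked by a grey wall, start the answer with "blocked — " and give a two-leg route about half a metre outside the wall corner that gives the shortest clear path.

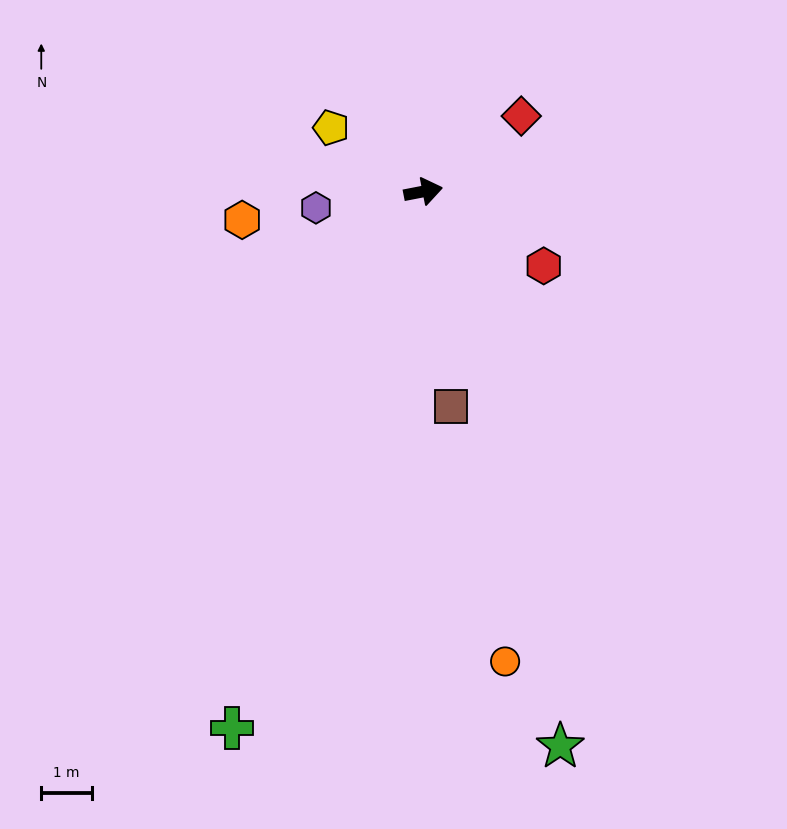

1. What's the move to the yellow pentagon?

turn left 134°, forward 2.2 m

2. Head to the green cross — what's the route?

turn right 121°, forward 11.3 m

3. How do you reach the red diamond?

turn left 27°, forward 2.4 m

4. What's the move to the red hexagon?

turn right 43°, forward 2.8 m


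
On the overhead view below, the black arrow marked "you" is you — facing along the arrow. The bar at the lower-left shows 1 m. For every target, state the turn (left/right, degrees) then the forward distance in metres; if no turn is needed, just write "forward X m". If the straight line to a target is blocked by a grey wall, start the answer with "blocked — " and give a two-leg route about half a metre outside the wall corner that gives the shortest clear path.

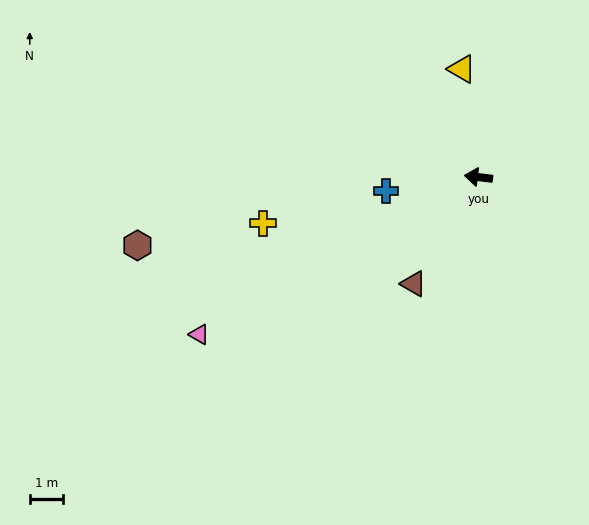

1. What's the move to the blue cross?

turn left 16°, forward 2.8 m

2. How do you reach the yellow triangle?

turn right 74°, forward 3.3 m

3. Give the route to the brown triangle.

turn left 66°, forward 3.7 m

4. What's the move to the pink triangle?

turn left 36°, forward 9.5 m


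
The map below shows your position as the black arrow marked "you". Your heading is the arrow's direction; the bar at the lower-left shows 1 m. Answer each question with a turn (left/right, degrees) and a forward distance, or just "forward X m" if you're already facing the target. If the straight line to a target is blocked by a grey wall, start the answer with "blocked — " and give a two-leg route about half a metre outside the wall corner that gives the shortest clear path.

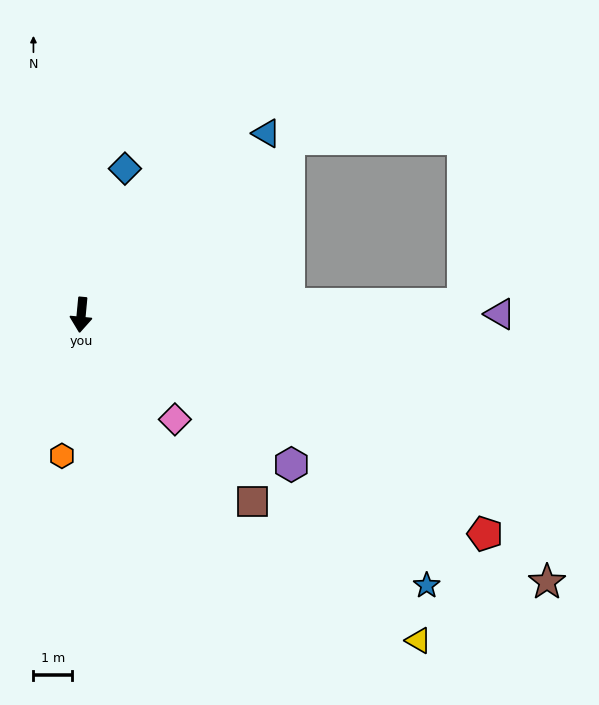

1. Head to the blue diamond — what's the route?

turn left 169°, forward 3.9 m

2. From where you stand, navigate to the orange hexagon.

turn right 2°, forward 3.7 m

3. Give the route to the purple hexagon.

turn left 60°, forward 6.6 m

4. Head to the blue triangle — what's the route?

turn left 140°, forward 6.7 m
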